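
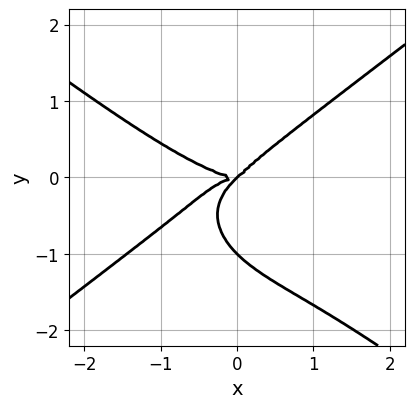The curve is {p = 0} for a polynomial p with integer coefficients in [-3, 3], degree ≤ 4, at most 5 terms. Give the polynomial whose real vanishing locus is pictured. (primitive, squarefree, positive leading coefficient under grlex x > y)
First, deg p = 4.
Next, reading off the gridlines: it meets the x-axis at x = 0 (among the integer gridlines); among the integer gridlines, it crosses the y-axis at y ∈ {-1, 0}.
Finally, putting this together gives p.

x^4 - 3*y^4 + 3*x*y^2 - 3*y^3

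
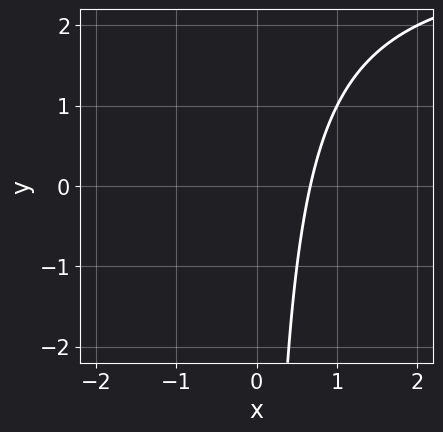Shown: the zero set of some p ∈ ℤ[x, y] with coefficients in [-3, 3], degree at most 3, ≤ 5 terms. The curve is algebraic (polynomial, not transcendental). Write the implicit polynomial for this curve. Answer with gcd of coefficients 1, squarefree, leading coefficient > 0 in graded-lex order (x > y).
x*y - 3*x + 2

1. The degree is 2 — no degree-1 curve has this shape.
2. Against the integer gridlines: no y-intercept at any integer in the box.
3. Solving for integer coefficients yields p as stated.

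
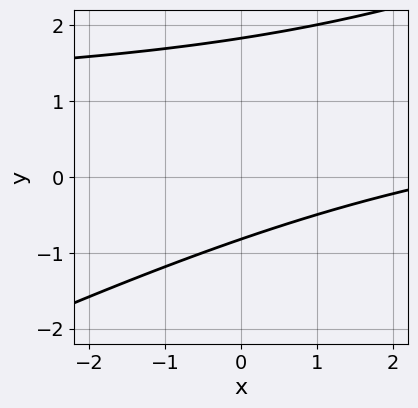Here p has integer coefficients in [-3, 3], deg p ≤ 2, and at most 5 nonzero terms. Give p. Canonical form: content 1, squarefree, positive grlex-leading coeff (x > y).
x*y - 2*y^2 - x + 2*y + 3

The degree is 2 — the shape is more complex than any degree-1 curve.
Observable constraints: no x-intercept at any integer in the box.
Solving for integer coefficients yields p as stated.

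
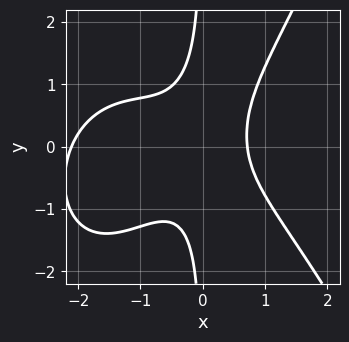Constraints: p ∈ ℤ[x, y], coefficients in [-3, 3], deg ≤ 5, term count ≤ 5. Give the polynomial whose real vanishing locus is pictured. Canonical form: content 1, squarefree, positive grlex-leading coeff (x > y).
x^4 + 2*x^3 + x^2*y - 2*x*y^2 - 1

1. deg p = 4. A generic line meets the curve in up to 4 points.
2. Against the integer gridlines: it misses every integer gridline on the y-axis.
3. The integer polynomial consistent with all of this is the stated p.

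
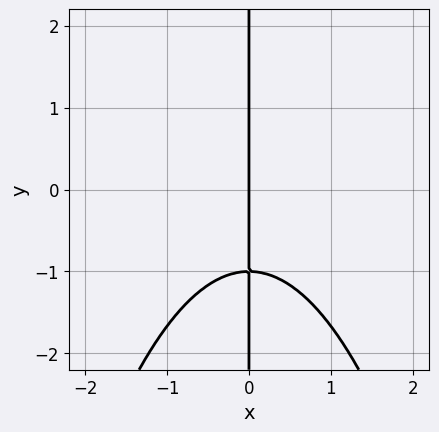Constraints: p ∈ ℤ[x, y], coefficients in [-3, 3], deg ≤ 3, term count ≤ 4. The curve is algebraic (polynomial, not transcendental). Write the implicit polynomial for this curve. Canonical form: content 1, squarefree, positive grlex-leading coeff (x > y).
(a) Degree: no degree-2 curve has this shape, so deg p = 3.
(b) Observable constraints: every point of the y-axis in the box is on the curve; one x-axis crossing is at x = 0.
(c) The integer polynomial consistent with all of this is the stated p.

2*x^3 + 3*x*y + 3*x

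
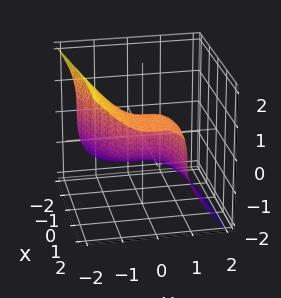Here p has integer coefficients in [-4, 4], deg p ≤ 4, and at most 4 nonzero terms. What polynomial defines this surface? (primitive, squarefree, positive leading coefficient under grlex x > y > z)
First, the degree is 3 — the shape is more complex than any degree-2 surface.
Next, from the axis intercepts and sections: one x-axis crossing is at x = 0; it crosses the z-axis at the gridline z = 0.
Finally, putting this together gives p.

3*y^3 + 2*z^3 + x^2 - 3*x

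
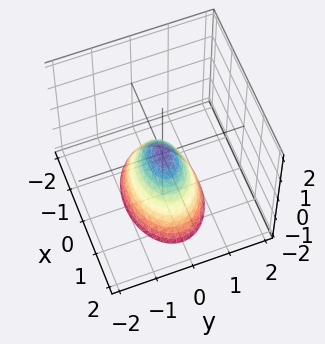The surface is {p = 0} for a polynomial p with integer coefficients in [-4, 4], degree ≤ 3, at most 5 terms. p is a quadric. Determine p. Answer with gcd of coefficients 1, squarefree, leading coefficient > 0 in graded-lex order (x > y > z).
deg p = 2. A single bowl opening along one axis; a quadric.
Symmetries: the x ↦ −x reflection is a symmetry, so x appears only in even powers; mirror symmetry y ↦ −y ⇒ only even powers of y.
Reading off the gridlines: it meets the x-axis at x = 0 (among the integer gridlines); it crosses the y-axis at the gridline y = 0; one z-axis crossing is at z = 0.
Fitting integer coefficients to these (and the overall shape) gives p.

x^2 + 2*y^2 + z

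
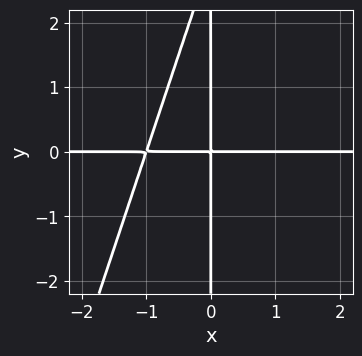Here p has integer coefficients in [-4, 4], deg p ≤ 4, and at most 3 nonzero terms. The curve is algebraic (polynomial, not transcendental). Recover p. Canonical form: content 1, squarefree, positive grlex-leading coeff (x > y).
3*x^2*y - x*y^2 + 3*x*y

1. Degree: no degree-2 curve has this shape, so deg p = 3.
2. From the axis intercepts and sections: the visible y-axis segment lies entirely on the curve; the visible x-axis segment lies entirely on the curve.
3. Together with the visible shape, these determine p as stated.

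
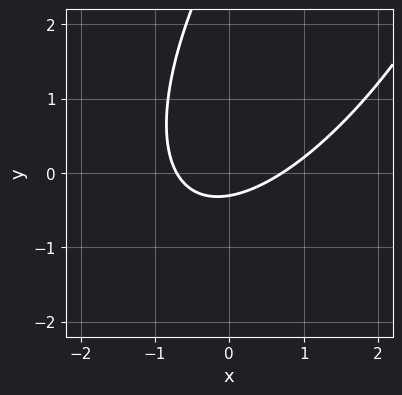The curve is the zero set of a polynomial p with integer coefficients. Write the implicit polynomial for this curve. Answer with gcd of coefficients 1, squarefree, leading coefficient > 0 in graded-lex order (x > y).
First, deg p = 2.
Finally, solving for integer coefficients yields p as stated.

2*x^2 - 2*x*y + y^2 - 3*y - 1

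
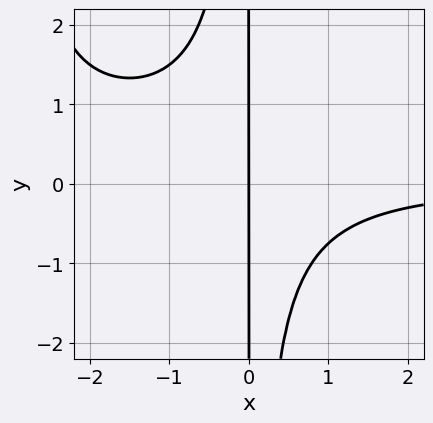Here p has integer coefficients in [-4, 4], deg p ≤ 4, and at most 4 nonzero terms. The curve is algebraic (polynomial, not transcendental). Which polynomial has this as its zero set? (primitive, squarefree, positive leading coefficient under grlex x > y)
x^3*y + 3*x^2*y + 3*x

1. The degree is 4 — a generic line meets the curve in up to 4 points.
2. From the axis intercepts and sections: the visible y-axis segment lies entirely on the curve; one x-axis crossing is at x = 0.
3. The integer polynomial consistent with all of this is the stated p.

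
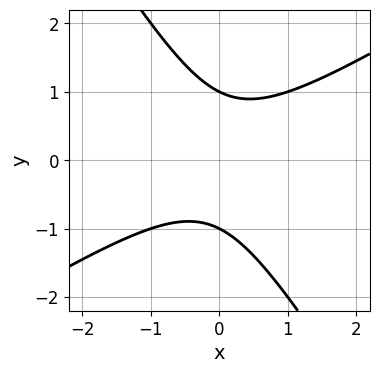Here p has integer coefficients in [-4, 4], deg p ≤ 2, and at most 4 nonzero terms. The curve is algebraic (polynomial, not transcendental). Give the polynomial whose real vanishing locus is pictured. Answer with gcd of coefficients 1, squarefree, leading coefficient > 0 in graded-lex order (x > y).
x^2 - x*y - y^2 + 1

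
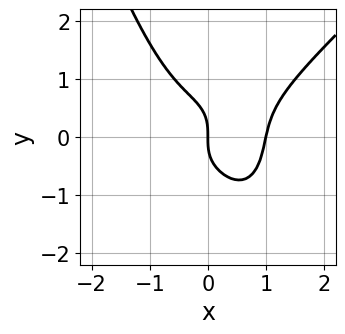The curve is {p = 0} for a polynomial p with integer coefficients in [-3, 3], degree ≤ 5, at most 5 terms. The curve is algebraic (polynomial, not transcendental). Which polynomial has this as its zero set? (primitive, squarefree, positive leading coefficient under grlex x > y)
3*x^4 - 3*x^3*y + x^2*y - 3*y^3 - 3*x

(a) Degree: a generic line meets the curve in up to 4 points, so deg p = 4.
(b) From the axis intercepts and sections: one y-axis crossing is at y = 0; among the integer gridlines, it crosses the x-axis at x ∈ {0, 1}.
(c) Putting this together gives p.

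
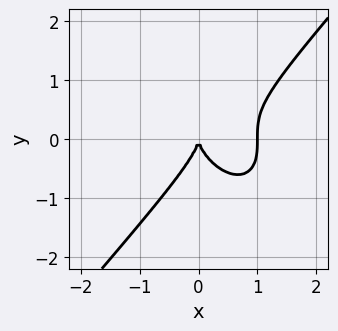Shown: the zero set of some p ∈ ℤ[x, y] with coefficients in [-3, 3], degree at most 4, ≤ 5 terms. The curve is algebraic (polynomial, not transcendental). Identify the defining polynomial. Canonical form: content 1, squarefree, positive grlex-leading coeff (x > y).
3*x^3 - 2*y^3 - 3*x^2

deg p = 3. A generic line meets the curve in up to 3 points.
Observable constraints: the x-axis gridline crossings are at x ∈ {0, 1}; it crosses the y-axis at the gridline y = 0.
Assembling these constraints gives the stated polynomial.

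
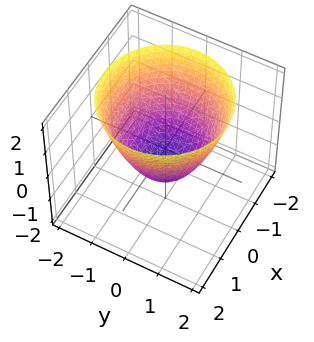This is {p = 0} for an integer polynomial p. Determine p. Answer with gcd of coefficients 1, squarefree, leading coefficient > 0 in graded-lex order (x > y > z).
deg p = 2. The shape is more complex than any degree-1 surface.
Symmetries: rotational symmetry about the z-axis ⇒ p depends on x, y only through x² + y².
Against the integer gridlines: one z-axis crossing is at z = -1; the x-axis gridline crossings are at x ∈ {-1, 1}; the y-axis gridline crossings are at y ∈ {-1, 1}; a circular section at z = 1 has radius between 1 and 2.
Putting this together gives p.

x^2 + y^2 - z - 1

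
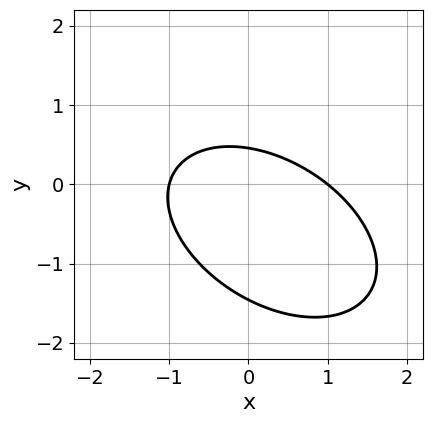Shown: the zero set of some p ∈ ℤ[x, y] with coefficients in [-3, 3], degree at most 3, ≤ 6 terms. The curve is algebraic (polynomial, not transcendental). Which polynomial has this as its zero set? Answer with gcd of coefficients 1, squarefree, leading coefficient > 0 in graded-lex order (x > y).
2*x^2 + 2*x*y + 3*y^2 + 3*y - 2

(a) The degree is 2 — a generic line meets the curve in up to 2 points.
(b) From the visible intercepts: the x-axis gridline crossings are at x ∈ {-1, 1}.
(c) The integer polynomial consistent with all of this is the stated p.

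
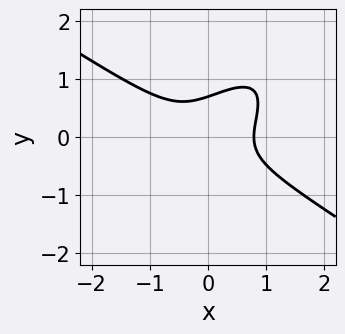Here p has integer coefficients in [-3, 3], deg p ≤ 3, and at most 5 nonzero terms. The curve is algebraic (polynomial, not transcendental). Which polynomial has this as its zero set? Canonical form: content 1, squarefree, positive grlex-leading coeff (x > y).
2*x^3 - 3*x*y^2 + 3*y^3 - 1

(a) The degree is 3 — no degree-2 curve has this shape.
(b) Solving for integer coefficients yields p as stated.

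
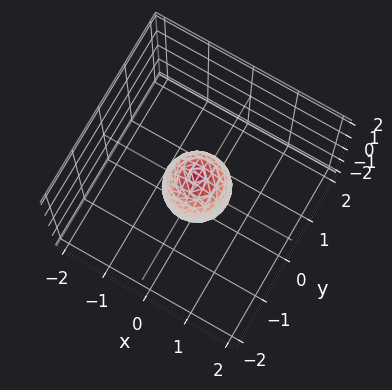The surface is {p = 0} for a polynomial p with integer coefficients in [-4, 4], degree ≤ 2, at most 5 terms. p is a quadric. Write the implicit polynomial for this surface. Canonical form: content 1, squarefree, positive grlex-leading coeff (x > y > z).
Degree: bounded and convex; a quadric, so deg p = 2.
By symmetry, the surface is invariant under rotation about z: p = q(x² + y², z); the z ↦ −z reflection is a symmetry, so z appears only in even powers.
Reading off the gridlines: among the integer gridlines, it crosses the z-axis at z ∈ {-1, 1}; a circular section at z = 0 has radius between 0 and 1.
Assembling these constraints gives the stated polynomial.

2*x^2 + 2*y^2 + z^2 - 1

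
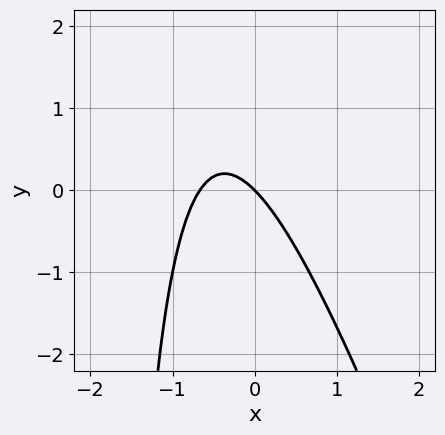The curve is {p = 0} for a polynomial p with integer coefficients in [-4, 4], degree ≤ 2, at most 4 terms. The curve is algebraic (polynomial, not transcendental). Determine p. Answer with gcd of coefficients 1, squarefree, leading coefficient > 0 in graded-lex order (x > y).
3*x^2 + x*y + 2*x + 2*y

First, degree: no degree-1 curve has this shape, so deg p = 2.
Next, from the axis intercepts and sections: it meets the y-axis at y = 0 (among the integer gridlines); one x-axis crossing is at x = 0.
Finally, assembling these constraints gives the stated polynomial.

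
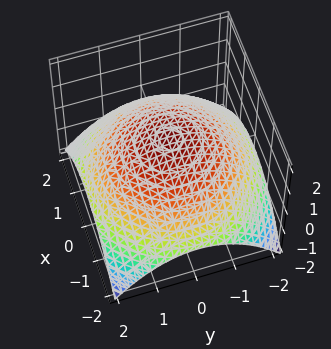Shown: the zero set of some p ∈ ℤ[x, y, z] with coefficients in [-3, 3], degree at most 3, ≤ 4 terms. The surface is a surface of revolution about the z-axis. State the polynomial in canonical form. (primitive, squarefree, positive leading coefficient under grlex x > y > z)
x^2 + y^2 + 3*z - 3

First, degree: a generic line meets the surface in up to 2 points, so deg p = 2.
Next, by symmetry, the surface is invariant under rotation about z: p = q(x² + y², z).
Next, observable constraints: it crosses the z-axis at the gridline z = 1; a circular section at z = 0 has radius between 1 and 2.
Finally, these observations pin down the coefficients.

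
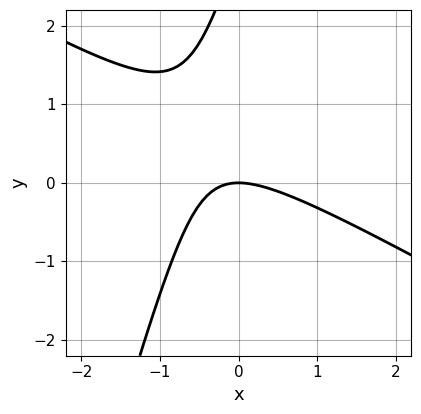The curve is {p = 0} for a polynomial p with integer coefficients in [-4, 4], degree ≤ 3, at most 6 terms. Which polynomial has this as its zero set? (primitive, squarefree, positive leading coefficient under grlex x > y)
2*x^2 + 3*x*y - y^2 + 3*y

(a) deg p = 2. No degree-1 curve has this shape.
(b) From the visible intercepts: it meets the y-axis at y = 0 (among the integer gridlines); one x-axis crossing is at x = 0.
(c) These observations pin down the coefficients.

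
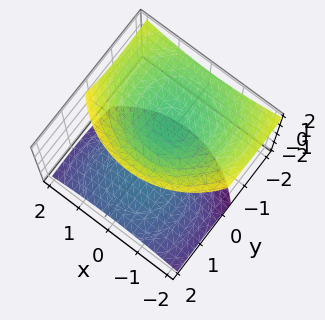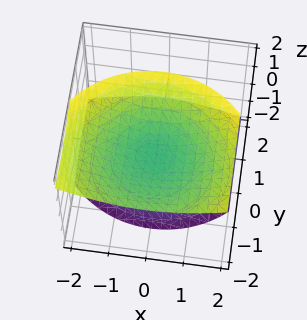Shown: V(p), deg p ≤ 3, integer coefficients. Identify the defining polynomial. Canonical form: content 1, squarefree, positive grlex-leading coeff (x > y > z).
2*x^2 + 2*y^2 + 3*y*z - 3*z^2 + 2

1. I count 2 distinct pieces. Treating them together as one polynomial.
2. deg p = 2. No degree-1 surface has this shape.
3. Observable constraints: the surface avoids every integer y-axis point in the box; it misses every integer gridline on the x-axis.
4. Assembling these constraints gives the stated polynomial.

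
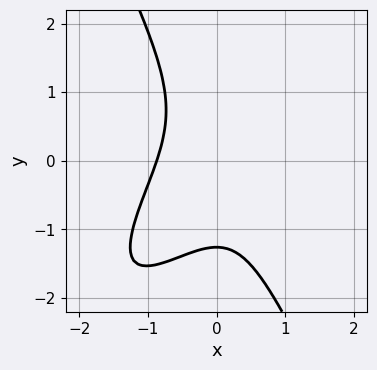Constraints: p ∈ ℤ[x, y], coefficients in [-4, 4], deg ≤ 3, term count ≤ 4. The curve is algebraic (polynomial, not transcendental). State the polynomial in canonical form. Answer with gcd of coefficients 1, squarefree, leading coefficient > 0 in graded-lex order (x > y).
3*x^3 - 3*x^2*y + y^3 + 2

First, the degree is 3 — no degree-2 curve has this shape.
Finally, matching integer coefficients to the picture gives p.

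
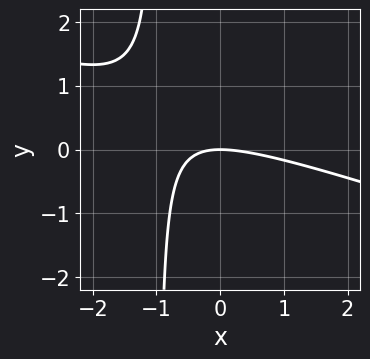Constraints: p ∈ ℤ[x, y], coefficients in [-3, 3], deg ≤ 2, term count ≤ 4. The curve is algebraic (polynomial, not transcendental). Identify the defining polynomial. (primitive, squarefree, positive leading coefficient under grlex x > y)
(a) Degree: a generic line meets the curve in up to 2 points, so deg p = 2.
(b) Observable constraints: one y-axis crossing is at y = 0; it meets the x-axis at x = 0 (among the integer gridlines).
(c) Solving for integer coefficients yields p as stated.

x^2 + 3*x*y + 3*y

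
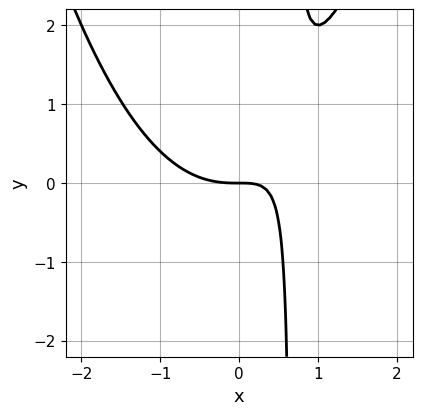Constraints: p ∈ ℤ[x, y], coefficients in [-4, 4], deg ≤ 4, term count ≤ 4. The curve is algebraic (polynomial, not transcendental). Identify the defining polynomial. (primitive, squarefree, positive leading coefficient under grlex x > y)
(a) Degree: the shape is more complex than any degree-2 curve, so deg p = 3.
(b) From the visible intercepts: one x-axis crossing is at x = 0; one y-axis crossing is at y = 0.
(c) Putting this together gives p.

2*x^3 - 3*x*y + 2*y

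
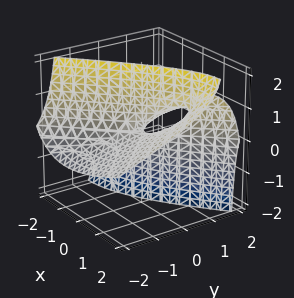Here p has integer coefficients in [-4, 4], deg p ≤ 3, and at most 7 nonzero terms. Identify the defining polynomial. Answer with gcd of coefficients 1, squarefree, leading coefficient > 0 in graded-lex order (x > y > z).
1. deg p = 2.
2. From the axis intercepts and sections: it crosses the x-axis at the gridline x = 0; it crosses the z-axis at the gridline z = 0; one y-axis crossing is at y = 0.
3. Together with the visible shape, these determine p as stated.

x^2 - 2*x*z - y^2 + 3*y*z - z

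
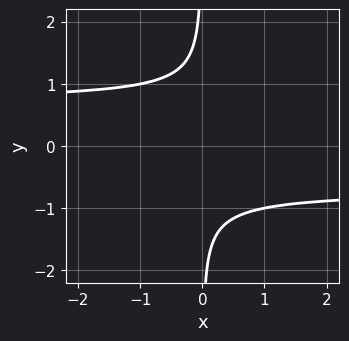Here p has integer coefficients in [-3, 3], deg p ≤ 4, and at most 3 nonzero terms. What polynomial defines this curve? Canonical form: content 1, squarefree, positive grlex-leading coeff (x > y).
2*x*y^3 - x*y + 1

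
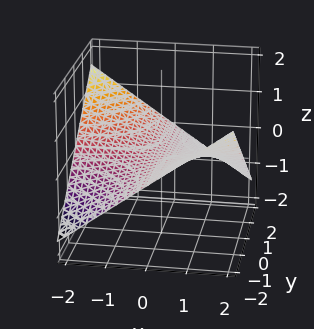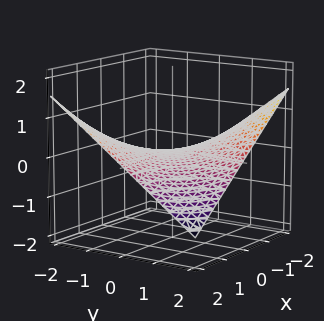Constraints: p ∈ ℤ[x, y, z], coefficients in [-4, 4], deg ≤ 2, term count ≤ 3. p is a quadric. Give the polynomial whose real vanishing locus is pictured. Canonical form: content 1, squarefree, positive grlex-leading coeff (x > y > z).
x*y + 3*z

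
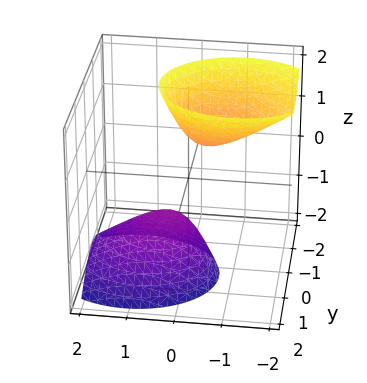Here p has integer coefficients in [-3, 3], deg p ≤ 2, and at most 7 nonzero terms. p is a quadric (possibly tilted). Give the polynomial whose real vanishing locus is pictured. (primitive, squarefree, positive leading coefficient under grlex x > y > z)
First, there are 2 components. They look like related sheets of one shape, so recover p as a whole.
Next, deg p = 2. A generic line meets the surface in up to 2 points.
Then, reading off the gridlines: no x-intercept at any integer in the box; no y-intercept at any integer in the box; the z-axis gridline crossings are at z ∈ {-1, 1}.
Finally, putting this together gives p.

2*x^2 + 2*x*z + 3*y^2 + y*z - z^2 + 1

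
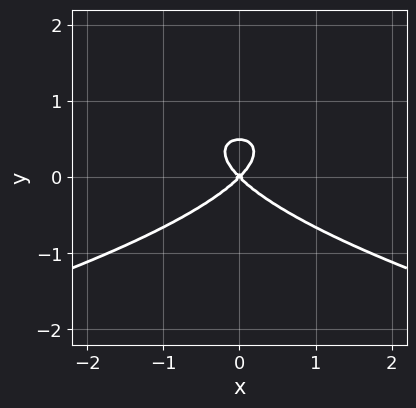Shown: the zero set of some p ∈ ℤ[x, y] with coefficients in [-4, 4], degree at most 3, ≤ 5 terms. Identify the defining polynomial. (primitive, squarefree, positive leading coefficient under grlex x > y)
First, the degree is 3 — the shape is more complex than any degree-2 curve.
Next, symmetries: mirror symmetry x ↦ −x ⇒ only even powers of x.
Then, from the visible intercepts: it crosses the y-axis at the gridline y = 0; it crosses the x-axis at the gridline x = 0.
Finally, together with the visible shape, these determine p as stated.

2*y^3 + x^2 - y^2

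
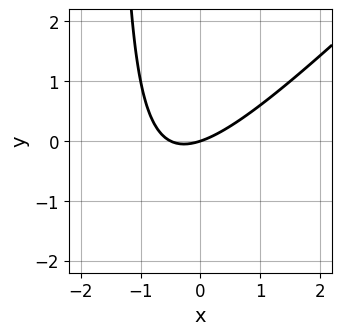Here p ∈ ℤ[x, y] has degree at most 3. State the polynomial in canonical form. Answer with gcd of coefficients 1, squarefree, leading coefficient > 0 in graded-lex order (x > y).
The degree is 2 — no degree-1 curve has this shape.
Checking where it meets the axes: one x-axis crossing is at x = 0; it meets the y-axis at y = 0 (among the integer gridlines).
Assembling these constraints gives the stated polynomial.

2*x^2 - 2*x*y + x - 3*y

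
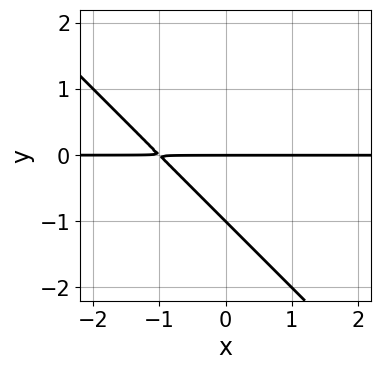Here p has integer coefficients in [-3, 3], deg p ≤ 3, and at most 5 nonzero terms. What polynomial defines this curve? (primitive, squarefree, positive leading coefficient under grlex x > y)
1. deg p = 2. A generic line meets the curve in up to 2 points.
2. Against the integer gridlines: the visible x-axis segment lies entirely on the curve; among the integer gridlines, it crosses the y-axis at y ∈ {-1, 0}.
3. Matching integer coefficients to the picture gives p.

x*y + y^2 + y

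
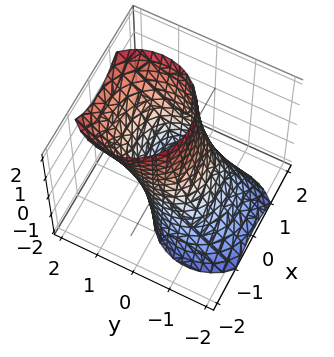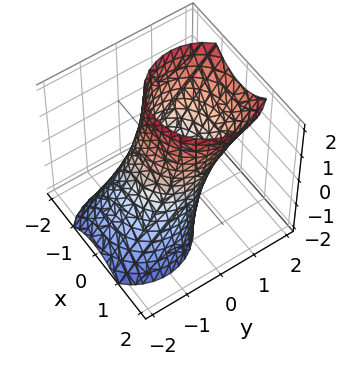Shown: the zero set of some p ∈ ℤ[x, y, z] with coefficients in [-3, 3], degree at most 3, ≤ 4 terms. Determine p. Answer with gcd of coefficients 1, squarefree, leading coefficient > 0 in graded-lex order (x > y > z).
1. The degree is 2 — a generic line meets the surface in up to 2 points.
2. From the axis intercepts and sections: no z-intercept at any integer in the box; the y-axis gridline crossings are at y ∈ {-1, 1}.
3. These observations pin down the coefficients.

x^2 + y^2 - y*z - 1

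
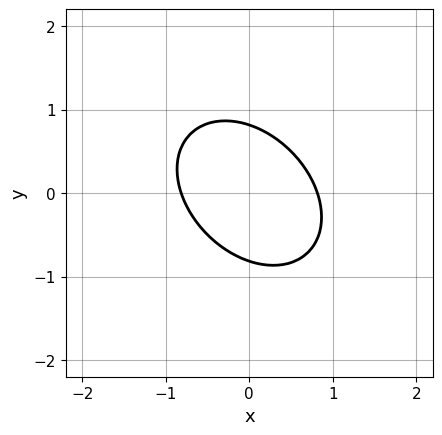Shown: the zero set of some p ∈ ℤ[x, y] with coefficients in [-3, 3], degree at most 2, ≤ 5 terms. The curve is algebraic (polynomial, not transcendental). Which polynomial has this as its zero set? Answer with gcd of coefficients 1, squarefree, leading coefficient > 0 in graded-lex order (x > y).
(a) deg p = 2. No degree-1 curve has this shape.
(b) The integer polynomial consistent with all of this is the stated p.

3*x^2 + 2*x*y + 3*y^2 - 2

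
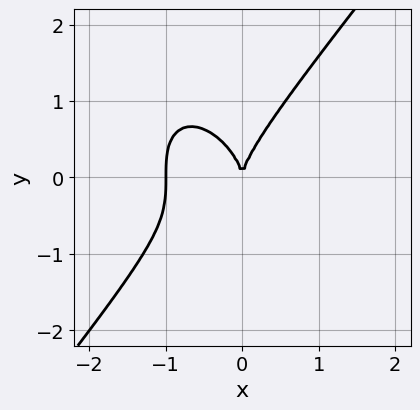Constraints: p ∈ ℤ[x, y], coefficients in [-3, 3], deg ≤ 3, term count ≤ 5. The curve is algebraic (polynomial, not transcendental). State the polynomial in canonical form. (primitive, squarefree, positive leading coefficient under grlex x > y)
2*x^3 - y^3 + 2*x^2

1. deg p = 3. The shape is more complex than any degree-2 curve.
2. Against the integer gridlines: the x-axis gridline crossings are at x ∈ {-1, 0}; it meets the y-axis at y = 0 (among the integer gridlines).
3. Assembling these constraints gives the stated polynomial.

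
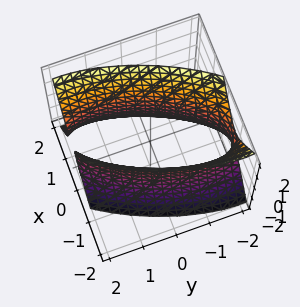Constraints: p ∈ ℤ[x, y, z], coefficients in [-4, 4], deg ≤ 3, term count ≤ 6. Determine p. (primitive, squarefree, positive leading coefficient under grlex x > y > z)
3*x^2 - 2*x*y + y^2 - z^2 - 3

(a) deg p = 2.
(b) Checking where it meets the axes: no z-intercept at any integer in the box; among the integer gridlines, it crosses the x-axis at x ∈ {-1, 1}.
(c) Solving for integer coefficients yields p as stated.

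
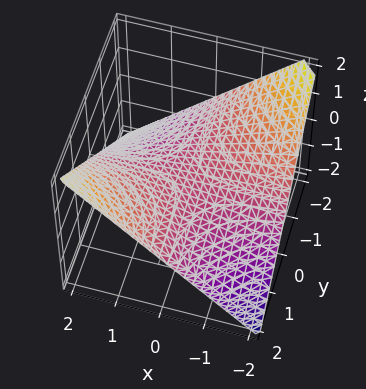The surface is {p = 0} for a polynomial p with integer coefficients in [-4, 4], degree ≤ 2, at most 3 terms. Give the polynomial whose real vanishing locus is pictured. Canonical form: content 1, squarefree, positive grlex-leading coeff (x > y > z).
Degree: a hyperbolic paraboloid; a quadric, so deg p = 2.
From the axis intercepts and sections: one z-axis crossing is at z = 0; every point of the x-axis in the box is on the surface; the visible y-axis segment lies entirely on the surface.
Assembling these constraints gives the stated polynomial.

x*y - 2*z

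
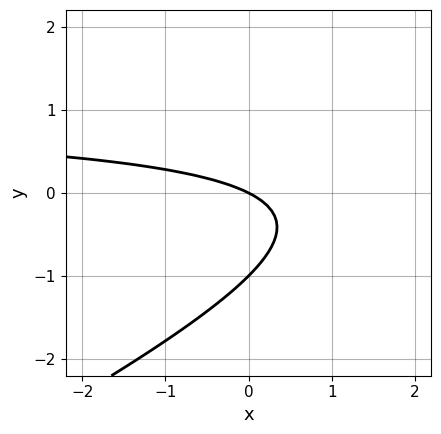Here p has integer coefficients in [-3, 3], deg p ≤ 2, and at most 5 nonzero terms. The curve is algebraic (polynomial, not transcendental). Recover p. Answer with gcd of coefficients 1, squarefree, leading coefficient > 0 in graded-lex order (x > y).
x*y - 2*y^2 - x - 2*y

deg p = 2. No degree-1 curve has this shape.
From the axis intercepts and sections: among the integer gridlines, it crosses the y-axis at y ∈ {-1, 0}; it meets the x-axis at x = 0 (among the integer gridlines).
Matching integer coefficients to the picture gives p.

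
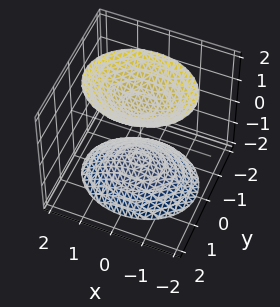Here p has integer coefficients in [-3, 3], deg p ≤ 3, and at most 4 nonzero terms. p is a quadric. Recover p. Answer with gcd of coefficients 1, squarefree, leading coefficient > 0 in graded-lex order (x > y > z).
First, the picture has 2 separate pieces. Treating them together as one polynomial.
Then, degree: two sheets facing apart; a quadric, so deg p = 2.
Then, symmetries: the x ↦ −x reflection is a symmetry, so x appears only in even powers; mirror symmetry z ↦ −z ⇒ only even powers of z; the y ↦ −y reflection is a symmetry, so y appears only in even powers.
Then, against the integer gridlines: it misses every integer gridline on the y-axis; no x-intercept at any integer in the box.
Finally, matching integer coefficients to the picture gives p.

2*x^2 + 3*y^2 - 2*z^2 + 3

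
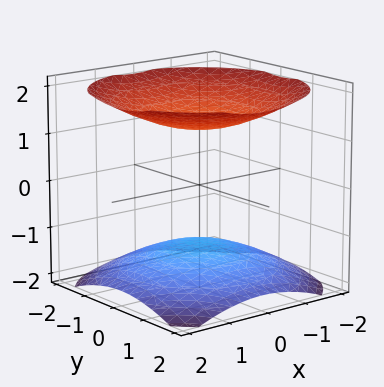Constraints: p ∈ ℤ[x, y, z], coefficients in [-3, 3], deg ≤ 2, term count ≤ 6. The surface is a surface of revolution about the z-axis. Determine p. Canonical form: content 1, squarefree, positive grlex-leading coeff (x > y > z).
There are 2 components.
Degree: a generic line meets the surface in up to 2 points, so deg p = 2.
Symmetries: the surface is invariant under rotation about z: p = q(x² + y², z).
From the visible intercepts: the surface avoids every integer x-axis point in the box; it misses every integer gridline on the y-axis.
Matching integer coefficients to the picture gives p.

x^2 + y^2 - 2*z^2 + 3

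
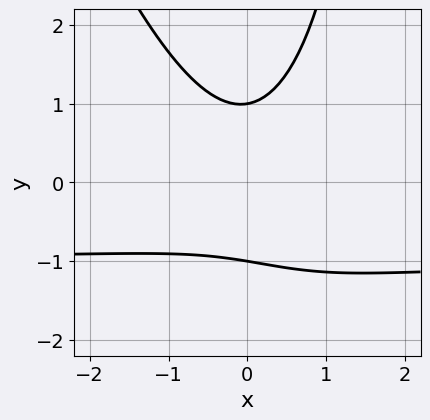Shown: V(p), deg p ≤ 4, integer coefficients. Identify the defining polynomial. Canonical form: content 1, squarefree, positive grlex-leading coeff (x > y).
3*x^2*y + x*y^2 + 3*x^2 - 3*y^2 + 3

(a) The degree is 3 — the shape is more complex than any degree-2 curve.
(b) Reading off the gridlines: the y-axis gridline crossings are at y ∈ {-1, 1}; no x-intercept at any integer in the box.
(c) Assembling these constraints gives the stated polynomial.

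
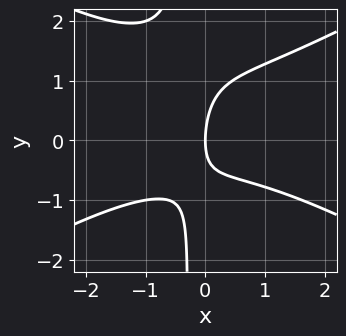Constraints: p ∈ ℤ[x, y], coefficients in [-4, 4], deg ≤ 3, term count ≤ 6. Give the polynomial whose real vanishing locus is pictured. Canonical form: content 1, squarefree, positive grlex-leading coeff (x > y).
x^3 - 3*x*y^2 + 2*x*y - y^2 + 3*x

Degree: the shape is more complex than any degree-2 curve, so deg p = 3.
Checking where it meets the axes: it meets the y-axis at y = 0 (among the integer gridlines); it crosses the x-axis at the gridline x = 0.
Solving for integer coefficients yields p as stated.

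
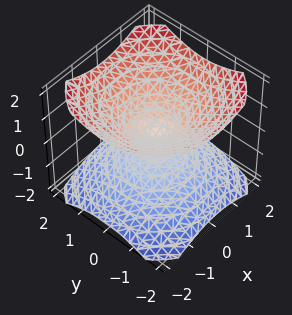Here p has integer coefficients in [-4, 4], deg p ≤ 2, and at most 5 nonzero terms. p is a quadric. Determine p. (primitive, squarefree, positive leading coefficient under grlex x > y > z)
1. There are 2 components. They look like related sheets of one shape, so recover p as a whole.
2. deg p = 2. A double cone through the origin; a quadric.
3. By symmetry, the surface is invariant under rotation about z: p = q(x² + y², z); mirror symmetry z ↦ −z ⇒ only even powers of z.
4. Checking where it meets the axes: it meets the y-axis at y = 0 (among the integer gridlines); it meets the z-axis at z = 0 (among the integer gridlines).
5. These observations pin down the coefficients.

2*x^2 + 2*y^2 - 3*z^2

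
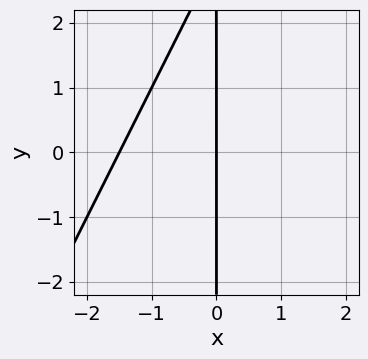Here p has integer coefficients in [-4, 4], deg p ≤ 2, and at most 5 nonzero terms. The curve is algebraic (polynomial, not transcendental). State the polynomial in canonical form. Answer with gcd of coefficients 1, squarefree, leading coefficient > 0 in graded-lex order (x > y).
2*x^2 - x*y + 3*x

1. deg p = 2. The shape is more complex than any degree-1 curve.
2. From the axis intercepts and sections: it meets the x-axis at x = 0 (among the integer gridlines); every point of the y-axis in the box is on the curve.
3. Together with the visible shape, these determine p as stated.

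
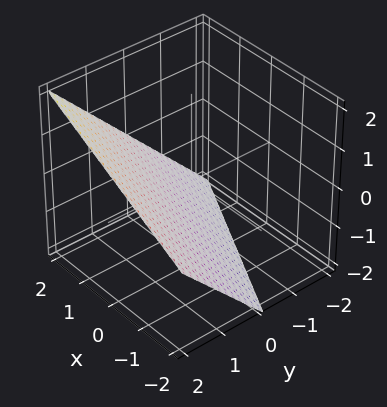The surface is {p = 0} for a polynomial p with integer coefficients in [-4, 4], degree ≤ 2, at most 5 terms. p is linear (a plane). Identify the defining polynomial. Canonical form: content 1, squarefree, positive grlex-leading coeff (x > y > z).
(a) The degree is 1 — every cross-section is a straight line — this is a plane.
(b) Against the integer gridlines: it crosses the y-axis at the gridline y = 1; one x-axis crossing is at x = 2; it meets the z-axis at z = -1 (among the integer gridlines).
(c) Fitting integer coefficients to these (and the overall shape) gives p.

x + 2*y - 2*z - 2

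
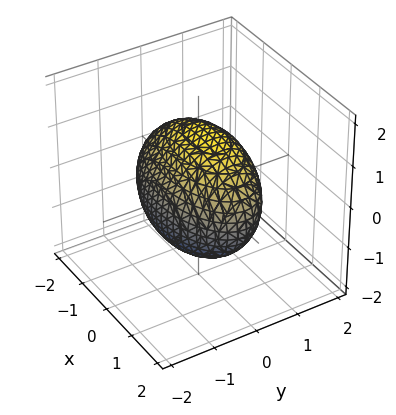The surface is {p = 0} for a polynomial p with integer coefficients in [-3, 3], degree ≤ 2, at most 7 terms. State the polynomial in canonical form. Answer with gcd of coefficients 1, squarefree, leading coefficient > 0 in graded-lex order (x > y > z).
(a) Degree: the shape is more complex than any degree-1 surface, so deg p = 2.
(b) Reading off the gridlines: the y-axis gridline crossings are at y ∈ {-1, 1}.
(c) The integer polynomial consistent with all of this is the stated p.

x^2 + 3*y^2 - y*z + 2*z^2 - 3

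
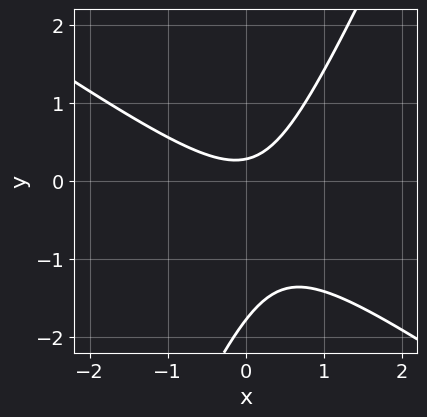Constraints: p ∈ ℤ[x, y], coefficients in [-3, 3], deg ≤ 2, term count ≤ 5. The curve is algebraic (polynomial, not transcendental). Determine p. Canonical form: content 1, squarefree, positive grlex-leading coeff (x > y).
(a) The degree is 2 — the shape is more complex than any degree-1 curve.
(b) From the visible intercepts: the curve avoids every integer x-axis point in the box.
(c) The integer polynomial consistent with all of this is the stated p.

3*x^2 + 3*x*y - 2*y^2 - 3*y + 1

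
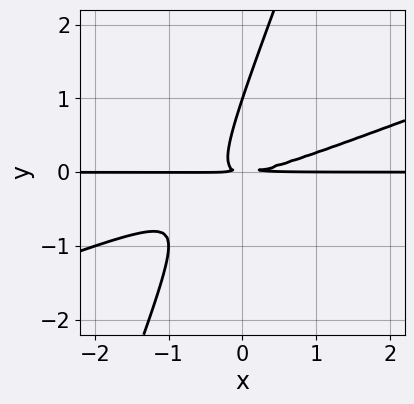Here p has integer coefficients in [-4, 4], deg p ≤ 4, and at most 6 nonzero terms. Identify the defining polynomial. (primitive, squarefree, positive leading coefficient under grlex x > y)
x^2*y - 3*x*y^2 + y^3 - y^2

1. Degree: a generic line meets the curve in up to 3 points, so deg p = 3.
2. Reading off the gridlines: the visible x-axis segment lies entirely on the curve; it meets the y-axis at y = 1 (among the integer gridlines).
3. Assembling these constraints gives the stated polynomial.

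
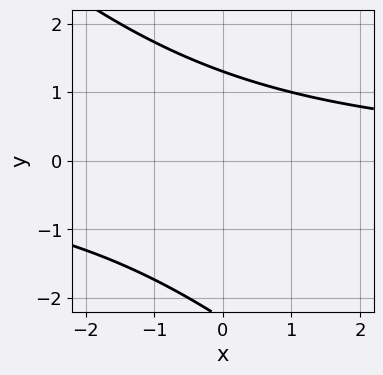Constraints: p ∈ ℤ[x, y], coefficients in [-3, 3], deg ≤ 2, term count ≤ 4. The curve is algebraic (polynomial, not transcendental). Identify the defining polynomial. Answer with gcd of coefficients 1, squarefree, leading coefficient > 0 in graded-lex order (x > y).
The degree is 2 — a generic line meets the curve in up to 2 points.
From the visible intercepts: no x-intercept at any integer in the box.
Assembling these constraints gives the stated polynomial.

x*y + y^2 + y - 3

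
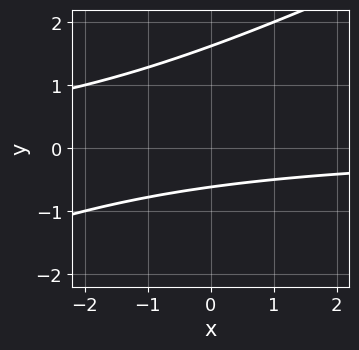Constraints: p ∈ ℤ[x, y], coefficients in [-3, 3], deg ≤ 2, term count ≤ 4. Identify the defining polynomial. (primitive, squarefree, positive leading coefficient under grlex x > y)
x*y - 2*y^2 + 2*y + 2

The degree is 2 — a generic line meets the curve in up to 2 points.
Against the integer gridlines: no x-intercept at any integer in the box.
The integer polynomial consistent with all of this is the stated p.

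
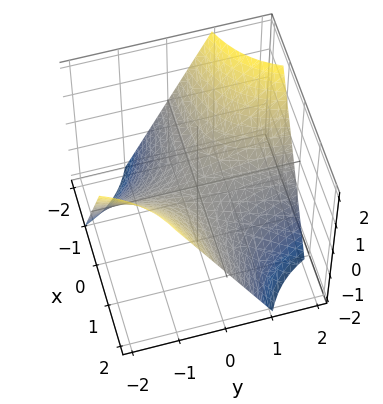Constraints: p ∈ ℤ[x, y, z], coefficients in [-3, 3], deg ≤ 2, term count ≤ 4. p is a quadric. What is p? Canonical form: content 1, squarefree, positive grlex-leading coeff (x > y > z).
x*y + z

deg p = 2. A saddle surface; a quadric.
From the axis intercepts and sections: the visible y-axis segment lies entirely on the surface; every point of the x-axis in the box is on the surface; one z-axis crossing is at z = 0.
Solving for integer coefficients yields p as stated.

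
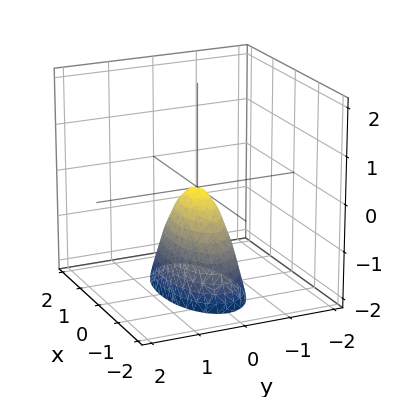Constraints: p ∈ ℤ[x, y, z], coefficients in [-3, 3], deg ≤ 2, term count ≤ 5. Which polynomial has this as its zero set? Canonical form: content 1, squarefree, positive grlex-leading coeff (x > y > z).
x^2 + 3*y^2 + z

(a) The degree is 2 — a paraboloid; a quadric.
(b) Symmetries: the y ↦ −y reflection is a symmetry, so y appears only in even powers; it's symmetric under x → −x, forcing even powers of x.
(c) From the axis intercepts and sections: it meets the x-axis at x = 0 (among the integer gridlines); it meets the z-axis at z = 0 (among the integer gridlines); one y-axis crossing is at y = 0.
(d) Fitting integer coefficients to these (and the overall shape) gives p.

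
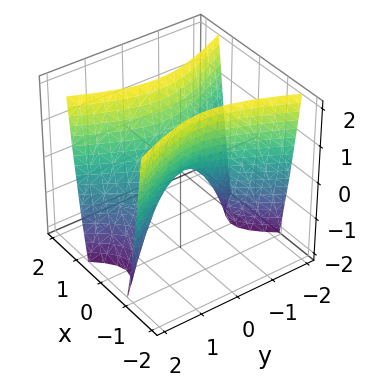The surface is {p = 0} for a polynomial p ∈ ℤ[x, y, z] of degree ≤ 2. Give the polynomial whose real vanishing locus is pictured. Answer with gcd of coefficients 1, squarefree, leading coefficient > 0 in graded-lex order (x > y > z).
1. deg p = 2. A saddle surface; a quadric.
2. Symmetries: it's symmetric under y → −y, forcing even powers of y; mirror symmetry x ↦ −x ⇒ only even powers of x.
3. Observable constraints: it crosses the z-axis at the gridline z = 0; it meets the y-axis at y = 0 (among the integer gridlines).
4. Together with the visible shape, these determine p as stated.

3*x^2 - y^2 - z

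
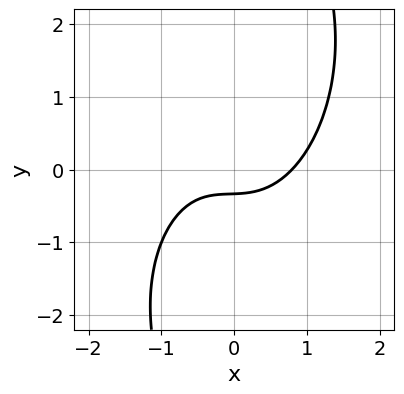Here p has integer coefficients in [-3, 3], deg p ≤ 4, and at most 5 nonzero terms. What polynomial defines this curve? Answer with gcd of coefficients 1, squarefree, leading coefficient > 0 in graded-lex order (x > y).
2*x^3 - x^2*y + x*y^2 - 3*y - 1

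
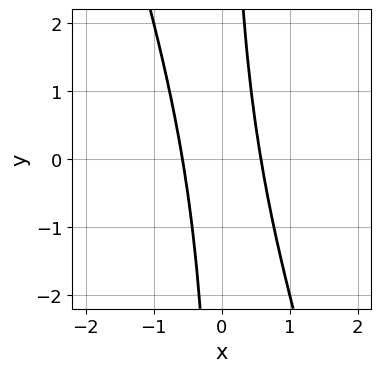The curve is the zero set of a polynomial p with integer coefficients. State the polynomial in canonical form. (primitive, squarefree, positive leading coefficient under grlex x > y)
3*x^2 + x*y - 1

Degree: the shape is more complex than any degree-1 curve, so deg p = 2.
Against the integer gridlines: the curve avoids every integer y-axis point in the box.
Fitting integer coefficients to these (and the overall shape) gives p.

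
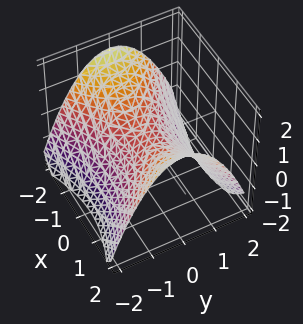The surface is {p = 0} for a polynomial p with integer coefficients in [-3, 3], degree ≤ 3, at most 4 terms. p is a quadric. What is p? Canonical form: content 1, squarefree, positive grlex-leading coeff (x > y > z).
First, deg p = 2.
Then, symmetries: mirror symmetry x ↦ −x ⇒ only even powers of x; the y ↦ −y reflection is a symmetry, so y appears only in even powers.
Then, checking where it meets the axes: one y-axis crossing is at y = 0; it meets the x-axis at x = 0 (among the integer gridlines); one z-axis crossing is at z = 0.
Finally, the integer polynomial consistent with all of this is the stated p.

x^2 - 2*y^2 - 3*z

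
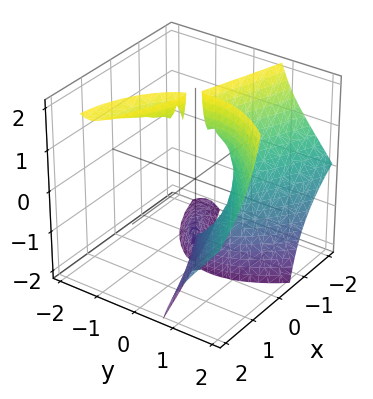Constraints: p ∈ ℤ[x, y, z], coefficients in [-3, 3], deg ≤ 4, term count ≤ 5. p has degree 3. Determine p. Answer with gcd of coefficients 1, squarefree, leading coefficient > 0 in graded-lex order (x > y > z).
First, I count 4 distinct pieces. They look like related sheets of one shape, so recover p as a whole.
Next, deg p = 3. The shape is more complex than any degree-2 surface.
Next, from the visible intercepts: every point of the z-axis in the box is on the surface; it meets the y-axis at y = 1 (among the integer gridlines).
Finally, matching integer coefficients to the picture gives p.

3*x*y*z - 2*y^3 + 2*x^2 + 2*y^2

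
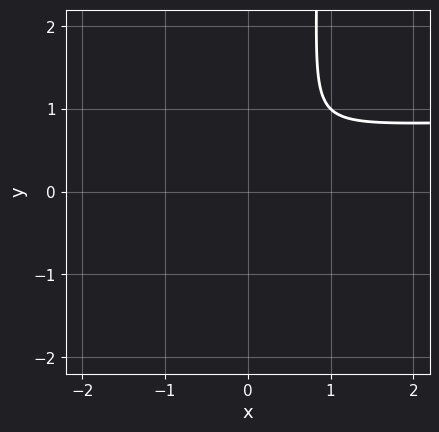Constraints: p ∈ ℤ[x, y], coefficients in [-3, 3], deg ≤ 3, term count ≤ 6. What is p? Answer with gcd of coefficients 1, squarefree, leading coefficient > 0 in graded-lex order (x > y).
x^2*y + x*y^2 - x^2 - y^2

(a) deg p = 3.
(b) Matching integer coefficients to the picture gives p.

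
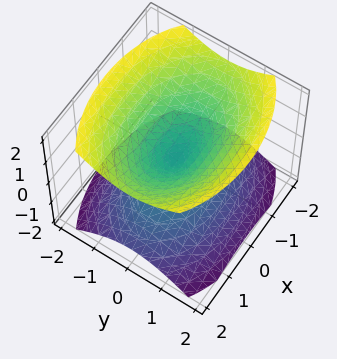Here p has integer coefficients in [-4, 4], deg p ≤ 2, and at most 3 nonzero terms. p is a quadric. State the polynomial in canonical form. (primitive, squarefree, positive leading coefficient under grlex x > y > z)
x^2 + 2*y^2 - 2*z^2

First, the picture has 2 separate pieces.
Next, the degree is 2 — a double cone through the origin; a quadric.
Then, symmetries: mirror symmetry y ↦ −y ⇒ only even powers of y; it's symmetric under z → −z, forcing even powers of z; it's symmetric under x → −x, forcing even powers of x.
Then, from the visible intercepts: one y-axis crossing is at y = 0; it meets the x-axis at x = 0 (among the integer gridlines); it meets the z-axis at z = 0 (among the integer gridlines).
Finally, putting this together gives p.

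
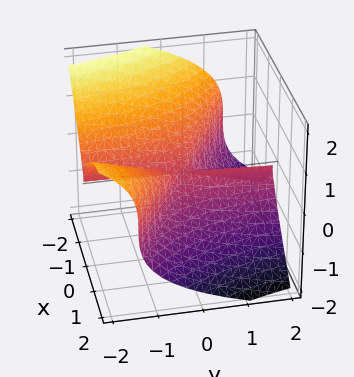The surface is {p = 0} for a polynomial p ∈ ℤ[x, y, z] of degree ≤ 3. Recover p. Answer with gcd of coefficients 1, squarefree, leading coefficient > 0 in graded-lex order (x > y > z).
2*x^3 + 3*x^2*y + 3*z^3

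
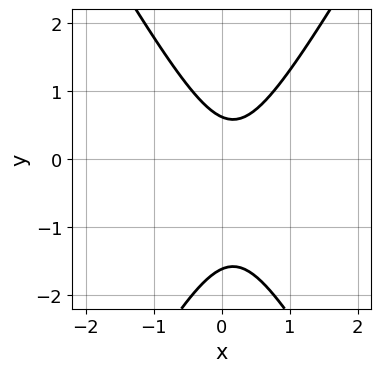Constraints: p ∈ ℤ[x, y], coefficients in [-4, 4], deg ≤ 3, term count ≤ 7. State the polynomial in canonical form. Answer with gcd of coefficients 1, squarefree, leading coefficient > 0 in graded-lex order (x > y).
Degree: the shape is more complex than any degree-1 curve, so deg p = 2.
Observable constraints: it misses every integer gridline on the x-axis.
The integer polynomial consistent with all of this is the stated p.

3*x^2 - y^2 - x - y + 1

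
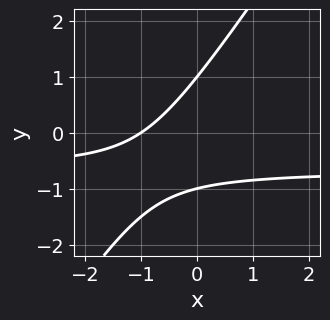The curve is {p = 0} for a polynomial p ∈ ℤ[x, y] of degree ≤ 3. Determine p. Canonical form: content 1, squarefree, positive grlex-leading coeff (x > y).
1. Degree: no degree-1 curve has this shape, so deg p = 2.
2. From the axis intercepts and sections: among the integer gridlines, it crosses the y-axis at y ∈ {-1, 1}; it meets the x-axis at x = -1 (among the integer gridlines).
3. Matching integer coefficients to the picture gives p.

3*x*y - 2*y^2 + 2*x + 2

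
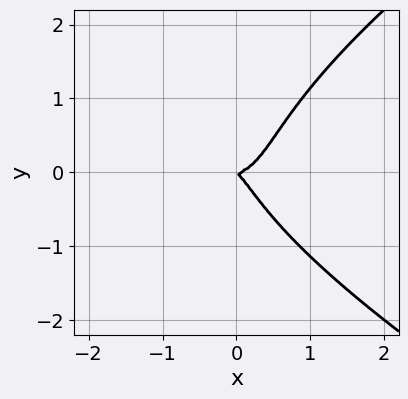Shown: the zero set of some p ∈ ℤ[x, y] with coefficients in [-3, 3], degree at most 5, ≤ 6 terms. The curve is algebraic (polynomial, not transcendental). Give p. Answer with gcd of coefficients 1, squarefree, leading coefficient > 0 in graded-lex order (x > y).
y^4 - 3*x^3 - x^2*y + x*y + y^2

1. deg p = 4.
2. Observable constraints: it meets the y-axis at y = 0 (among the integer gridlines); it crosses the x-axis at the gridline x = 0.
3. Matching integer coefficients to the picture gives p.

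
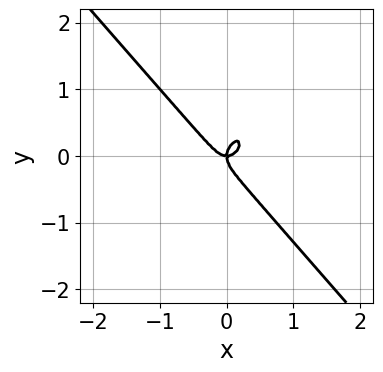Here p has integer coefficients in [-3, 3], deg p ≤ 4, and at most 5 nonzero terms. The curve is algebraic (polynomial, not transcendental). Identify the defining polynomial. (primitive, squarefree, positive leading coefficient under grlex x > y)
deg p = 3. A generic line meets the curve in up to 3 points.
Reading off the gridlines: it crosses the y-axis at the gridline y = 0; it meets the x-axis at x = 0 (among the integer gridlines).
Fitting integer coefficients to these (and the overall shape) gives p.

3*x^3 + 2*y^3 - x*y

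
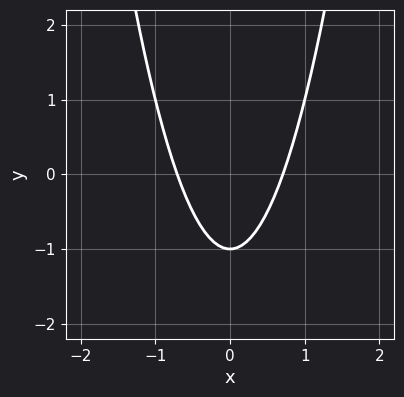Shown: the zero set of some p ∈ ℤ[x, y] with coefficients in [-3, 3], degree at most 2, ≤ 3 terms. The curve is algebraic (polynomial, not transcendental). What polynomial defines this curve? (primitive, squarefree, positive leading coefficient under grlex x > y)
(a) Degree: a generic line meets the curve in up to 2 points, so deg p = 2.
(b) Symmetries: the x ↦ −x reflection is a symmetry, so x appears only in even powers.
(c) Against the integer gridlines: it crosses the y-axis at the gridline y = -1.
(d) Putting this together gives p.

2*x^2 - y - 1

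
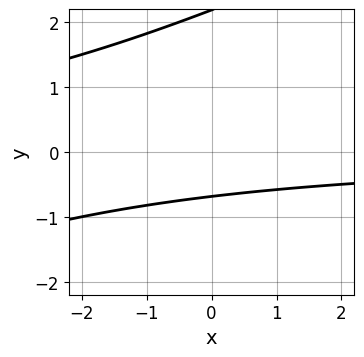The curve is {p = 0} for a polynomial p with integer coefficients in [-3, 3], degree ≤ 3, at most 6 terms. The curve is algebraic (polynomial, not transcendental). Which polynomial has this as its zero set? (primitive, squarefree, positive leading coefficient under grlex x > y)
(a) deg p = 2.
(b) Checking where it meets the axes: no x-intercept at any integer in the box.
(c) The integer polynomial consistent with all of this is the stated p.

x*y - 2*y^2 + 3*y + 3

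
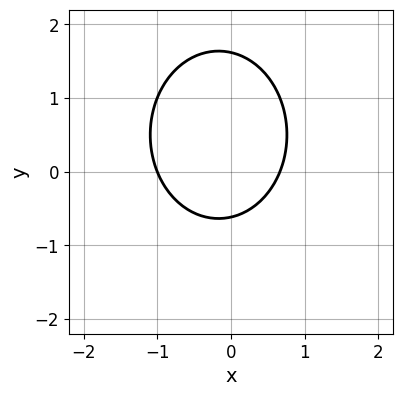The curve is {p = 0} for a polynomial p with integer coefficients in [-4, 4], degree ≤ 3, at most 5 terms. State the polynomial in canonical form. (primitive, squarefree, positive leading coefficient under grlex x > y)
First, deg p = 2. The shape is more complex than any degree-1 curve.
Next, reading off the gridlines: it crosses the x-axis at the gridline x = -1.
Finally, putting this together gives p.

3*x^2 + 2*y^2 + x - 2*y - 2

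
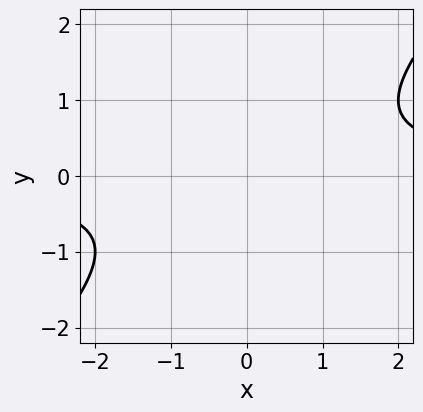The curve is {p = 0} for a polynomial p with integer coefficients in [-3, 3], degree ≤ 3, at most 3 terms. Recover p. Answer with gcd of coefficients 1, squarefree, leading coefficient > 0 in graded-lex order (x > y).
First, the degree is 2 — a generic line meets the curve in up to 2 points.
Then, from the visible intercepts: it misses every integer gridline on the x-axis; no y-intercept at any integer in the box.
Finally, solving for integer coefficients yields p as stated.

x*y - y^2 - 1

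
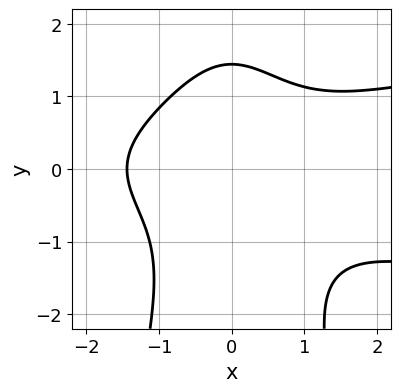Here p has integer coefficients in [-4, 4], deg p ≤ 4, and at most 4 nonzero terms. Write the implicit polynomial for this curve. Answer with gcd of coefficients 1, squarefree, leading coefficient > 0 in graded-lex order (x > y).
2*x^2*y^2 - x^3 + y^3 - 3

Degree: a generic line meets the curve in up to 4 points, so deg p = 4.
Putting this together gives p.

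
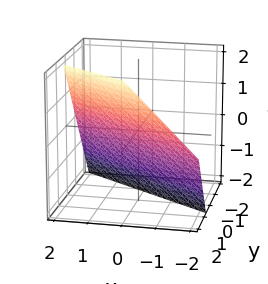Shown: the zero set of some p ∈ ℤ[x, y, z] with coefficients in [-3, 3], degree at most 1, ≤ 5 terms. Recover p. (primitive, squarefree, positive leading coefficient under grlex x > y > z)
2*x + 3*y - 2*z - 2

(a) Degree: every cross-section is a straight line — this is a plane, so deg p = 1.
(b) Against the integer gridlines: one z-axis crossing is at z = -1; one x-axis crossing is at x = 1.
(c) Assembling these constraints gives the stated polynomial.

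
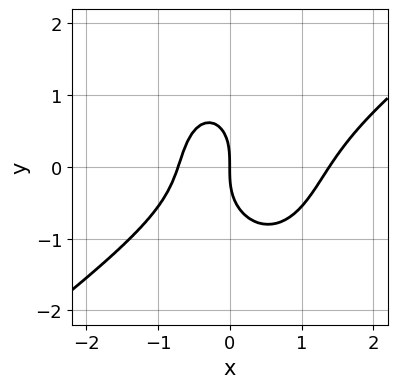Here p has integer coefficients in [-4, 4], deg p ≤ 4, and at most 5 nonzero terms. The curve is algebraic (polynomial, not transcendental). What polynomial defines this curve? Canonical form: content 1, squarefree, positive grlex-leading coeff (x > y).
3*x^3 - 3*x^2*y - 2*y^3 - 2*x^2 - 3*x

(a) Degree: no degree-2 curve has this shape, so deg p = 3.
(b) From the visible intercepts: it crosses the y-axis at the gridline y = 0; it meets the x-axis at x = 0 (among the integer gridlines).
(c) Solving for integer coefficients yields p as stated.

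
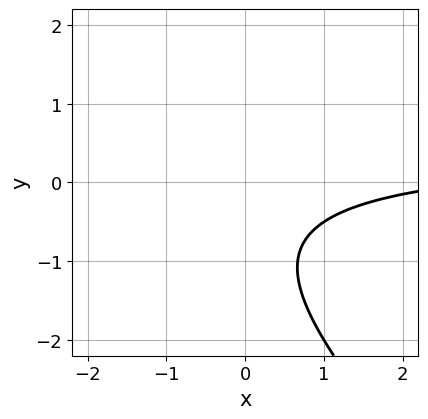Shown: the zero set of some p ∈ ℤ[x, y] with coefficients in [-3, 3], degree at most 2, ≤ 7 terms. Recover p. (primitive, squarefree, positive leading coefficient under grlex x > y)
Degree: a generic line meets the curve in up to 2 points, so deg p = 2.
Reading off the gridlines: no x-intercept at any integer in the box; it misses every integer gridline on the y-axis.
The integer polynomial consistent with all of this is the stated p.

2*x*y + 2*y^2 - x + 3*y + 3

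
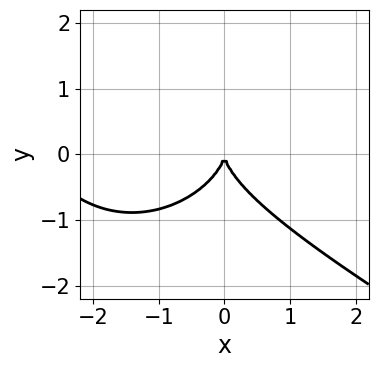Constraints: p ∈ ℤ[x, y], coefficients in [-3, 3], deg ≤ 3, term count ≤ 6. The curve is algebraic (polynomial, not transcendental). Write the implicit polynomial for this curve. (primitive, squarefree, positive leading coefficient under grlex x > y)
x^3 + x^2*y + 2*y^3 + 3*x^2

First, degree: a generic line meets the curve in up to 3 points, so deg p = 3.
Then, reading off the gridlines: it meets the y-axis at y = 0 (among the integer gridlines); it meets the x-axis at x = 0 (among the integer gridlines).
Finally, these observations pin down the coefficients.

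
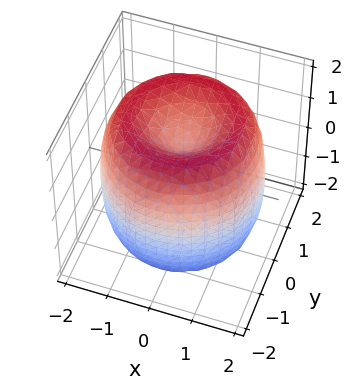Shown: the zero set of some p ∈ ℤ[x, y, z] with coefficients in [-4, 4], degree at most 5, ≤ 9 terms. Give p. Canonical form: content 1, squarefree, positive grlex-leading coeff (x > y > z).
First, degree: no degree-3 surface has this shape, so deg p = 4.
Then, by symmetry, the z-axis is an axis of rotation, so x and y enter only as x² + y².
Next, reading off the gridlines: the z-axis gridline crossings are at z ∈ {-1, 1}; a circular section at z = 0 has radius between 1 and 2.
Finally, together with the visible shape, these determine p as stated.

x^4 + 2*x^2*y^2 + y^4 - 3*x^2 - 3*y^2 + z^2 - 1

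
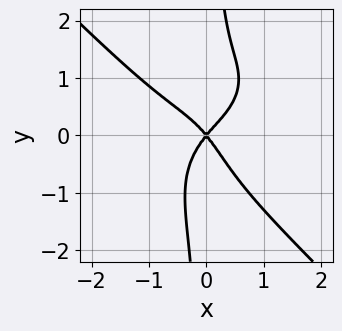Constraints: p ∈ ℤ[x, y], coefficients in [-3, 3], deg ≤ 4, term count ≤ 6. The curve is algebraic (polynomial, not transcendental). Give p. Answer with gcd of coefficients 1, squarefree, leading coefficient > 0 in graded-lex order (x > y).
3*x^4 + 3*x*y^3 - 3*x^2*y + 3*x^2 - 2*y^2

deg p = 4.
Reading off the gridlines: it meets the y-axis at y = 0 (among the integer gridlines); one x-axis crossing is at x = 0.
The integer polynomial consistent with all of this is the stated p.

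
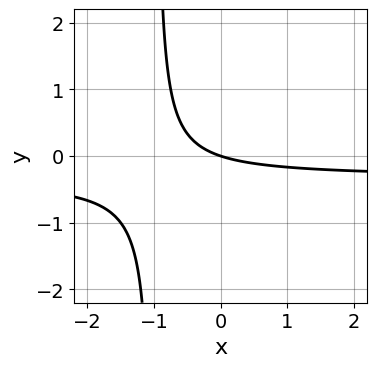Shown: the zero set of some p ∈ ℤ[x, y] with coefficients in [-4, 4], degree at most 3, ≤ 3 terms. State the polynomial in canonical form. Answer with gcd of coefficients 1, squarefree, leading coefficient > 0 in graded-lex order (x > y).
3*x*y + x + 3*y

(a) Degree: no degree-1 curve has this shape, so deg p = 2.
(b) Observable constraints: it crosses the y-axis at the gridline y = 0; one x-axis crossing is at x = 0.
(c) Putting this together gives p.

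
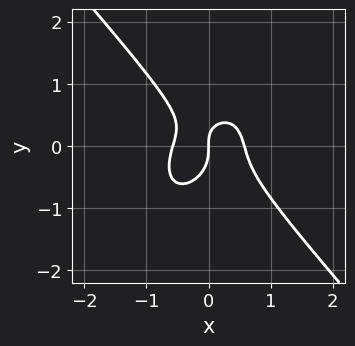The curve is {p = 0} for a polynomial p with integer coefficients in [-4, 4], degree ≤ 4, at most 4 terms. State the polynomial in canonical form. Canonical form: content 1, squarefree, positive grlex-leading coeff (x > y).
3*x^3 + 2*y^3 + x*y - x

The degree is 3 — the shape is more complex than any degree-2 curve.
Reading off the gridlines: it meets the y-axis at y = 0 (among the integer gridlines); it crosses the x-axis at the gridline x = 0.
The integer polynomial consistent with all of this is the stated p.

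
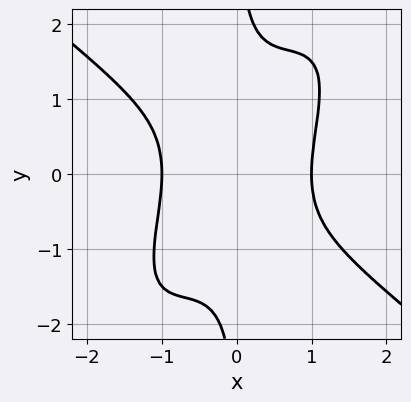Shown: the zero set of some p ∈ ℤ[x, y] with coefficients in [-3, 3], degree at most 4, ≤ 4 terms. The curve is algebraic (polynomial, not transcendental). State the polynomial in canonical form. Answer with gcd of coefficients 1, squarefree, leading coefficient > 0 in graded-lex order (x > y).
3*x^4 - 3*x^2*y^2 + 2*x*y^3 - 3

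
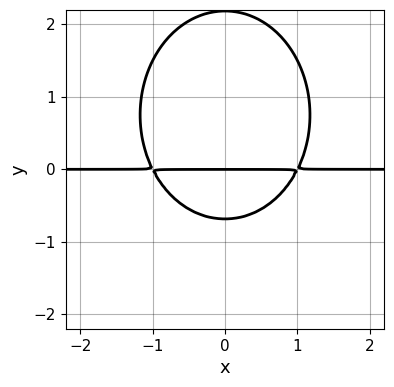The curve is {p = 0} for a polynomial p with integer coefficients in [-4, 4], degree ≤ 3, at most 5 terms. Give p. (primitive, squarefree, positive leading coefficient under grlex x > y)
Degree: no degree-2 curve has this shape, so deg p = 3.
Symmetries: the x ↦ −x reflection is a symmetry, so x appears only in even powers.
Observable constraints: it crosses the y-axis at the gridline y = 0; the visible x-axis segment lies entirely on the curve.
Putting this together gives p.

3*x^2*y + 2*y^3 - 3*y^2 - 3*y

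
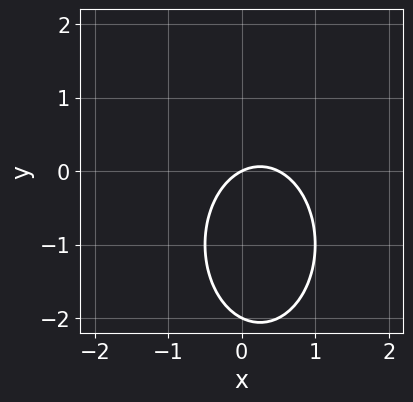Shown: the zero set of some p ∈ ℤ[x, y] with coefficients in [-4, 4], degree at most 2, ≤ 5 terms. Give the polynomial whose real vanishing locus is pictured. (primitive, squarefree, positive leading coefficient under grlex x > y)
2*x^2 + y^2 - x + 2*y

First, degree: the shape is more complex than any degree-1 curve, so deg p = 2.
Next, against the integer gridlines: it crosses the x-axis at the gridline x = 0; the y-axis gridline crossings are at y ∈ {-2, 0}.
Finally, solving for integer coefficients yields p as stated.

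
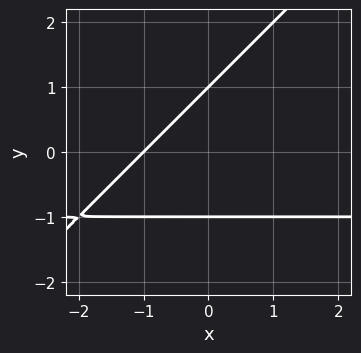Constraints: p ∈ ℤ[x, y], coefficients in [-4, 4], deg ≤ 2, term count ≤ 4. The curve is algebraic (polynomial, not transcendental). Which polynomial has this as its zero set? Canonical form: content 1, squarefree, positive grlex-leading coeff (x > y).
x*y - y^2 + x + 1

Degree: a generic line meets the curve in up to 2 points, so deg p = 2.
Against the integer gridlines: one x-axis crossing is at x = -1; the y-axis gridline crossings are at y ∈ {-1, 1}.
These observations pin down the coefficients.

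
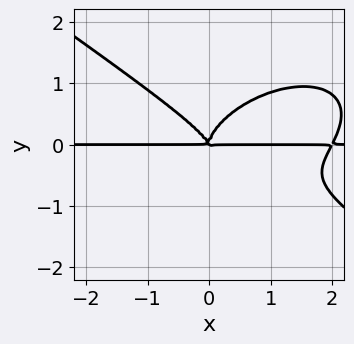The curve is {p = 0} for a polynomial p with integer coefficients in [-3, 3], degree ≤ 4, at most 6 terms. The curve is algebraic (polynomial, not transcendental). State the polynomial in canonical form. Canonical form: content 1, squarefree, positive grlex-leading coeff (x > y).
x^3*y + 3*y^4 - 2*x^2*y - x*y^2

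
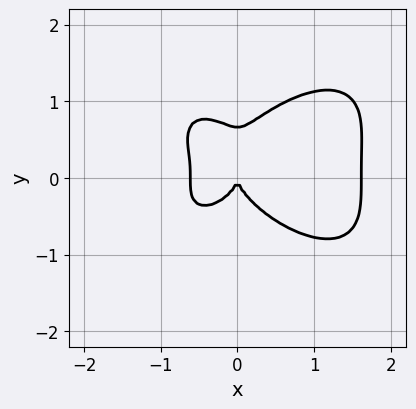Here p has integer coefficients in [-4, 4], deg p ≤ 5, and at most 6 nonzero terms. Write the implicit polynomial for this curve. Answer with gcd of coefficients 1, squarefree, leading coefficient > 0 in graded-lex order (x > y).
2*x^4 + 3*y^4 - 2*x^3 - 2*y^3 - 2*x^2

deg p = 4.
From the visible intercepts: one y-axis crossing is at y = 0; one x-axis crossing is at x = 0.
Together with the visible shape, these determine p as stated.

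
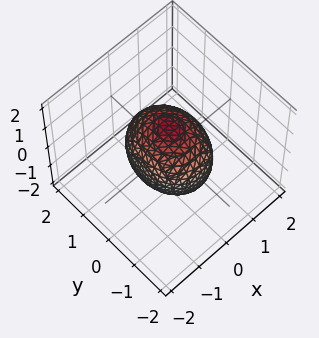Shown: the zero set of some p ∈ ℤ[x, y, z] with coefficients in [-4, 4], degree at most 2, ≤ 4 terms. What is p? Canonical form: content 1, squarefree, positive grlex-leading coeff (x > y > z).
(a) The degree is 2 — a closed, bounded, convex surface; a quadric.
(b) Symmetries: it's symmetric under z → −z, forcing even powers of z; mirror symmetry y ↦ −y ⇒ only even powers of y; the x ↦ −x reflection is a symmetry, so x appears only in even powers.
(c) Against the integer gridlines: the x-axis gridline crossings are at x ∈ {-1, 1}.
(d) Putting this together gives p.

3*x^2 + 2*y^2 + 2*z^2 - 3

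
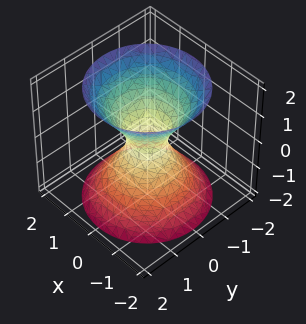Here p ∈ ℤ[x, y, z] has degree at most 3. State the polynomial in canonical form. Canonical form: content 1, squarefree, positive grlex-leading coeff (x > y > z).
(a) The degree is 2 — an hourglass — one-sheet hyperboloid; a quadric.
(b) Symmetries: the z ↦ −z reflection is a symmetry, so z appears only in even powers; rotational symmetry about the z-axis ⇒ p depends on x, y only through x² + y².
(c) Observable constraints: no z-intercept at any integer in the box; a circular section at z = -2 has radius between 1 and 2.
(d) Assembling these constraints gives the stated polynomial.

3*x^2 + 3*y^2 - 2*z^2 - 1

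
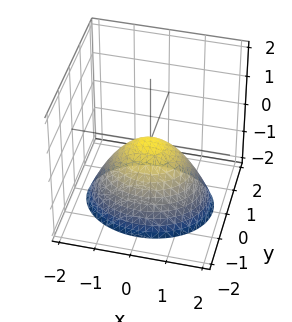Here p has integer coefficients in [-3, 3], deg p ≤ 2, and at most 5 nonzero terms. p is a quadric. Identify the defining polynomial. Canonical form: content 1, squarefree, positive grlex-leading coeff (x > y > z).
2*x^2 + 3*y^2 + 3*z

(a) Degree: a paraboloid; a quadric, so deg p = 2.
(b) Symmetries: the y ↦ −y reflection is a symmetry, so y appears only in even powers; it's symmetric under x → −x, forcing even powers of x.
(c) From the axis intercepts and sections: one x-axis crossing is at x = 0; it meets the y-axis at y = 0 (among the integer gridlines).
(d) Putting this together gives p.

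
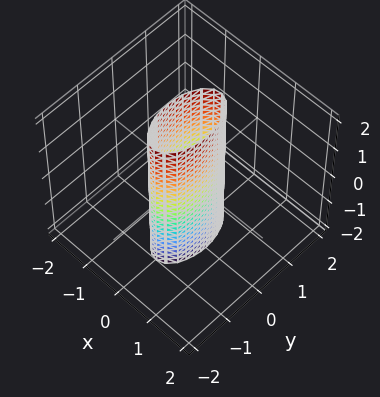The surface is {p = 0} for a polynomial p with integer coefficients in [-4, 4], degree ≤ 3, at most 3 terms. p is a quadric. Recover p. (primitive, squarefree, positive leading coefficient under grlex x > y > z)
3*x^2 + y^2 - 1

First, deg p = 2.
Next, symmetries: mirror symmetry x ↦ −x ⇒ only even powers of x; mirror symmetry y ↦ −y ⇒ only even powers of y; mirror symmetry z ↦ −z ⇒ only even powers of z.
Then, from the visible intercepts: the y-axis gridline crossings are at y ∈ {-1, 1}; the surface avoids every integer z-axis point in the box.
Finally, assembling these constraints gives the stated polynomial.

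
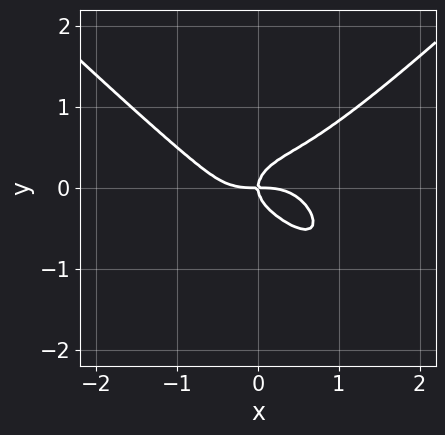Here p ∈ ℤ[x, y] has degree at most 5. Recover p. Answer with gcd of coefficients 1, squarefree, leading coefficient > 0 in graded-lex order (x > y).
Degree: a generic line meets the curve in up to 4 points, so deg p = 4.
Observable constraints: it meets the x-axis at x = 0 (among the integer gridlines); one y-axis crossing is at y = 0.
Putting this together gives p.

x^4 - x^2*y^2 - 2*y^3 + x*y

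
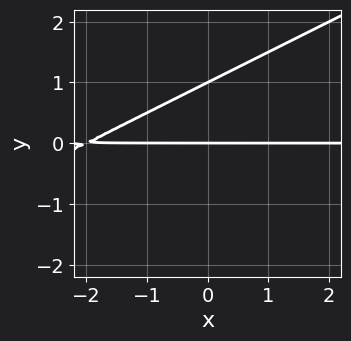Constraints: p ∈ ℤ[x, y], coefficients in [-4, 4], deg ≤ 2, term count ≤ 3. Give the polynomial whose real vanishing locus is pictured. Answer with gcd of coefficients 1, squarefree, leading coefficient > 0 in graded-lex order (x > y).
First, degree: the shape is more complex than any degree-1 curve, so deg p = 2.
Then, from the visible intercepts: the y-axis gridline crossings are at y ∈ {0, 1}; every point of the x-axis in the box is on the curve.
Finally, fitting integer coefficients to these (and the overall shape) gives p.

x*y - 2*y^2 + 2*y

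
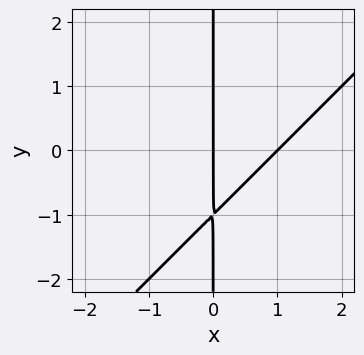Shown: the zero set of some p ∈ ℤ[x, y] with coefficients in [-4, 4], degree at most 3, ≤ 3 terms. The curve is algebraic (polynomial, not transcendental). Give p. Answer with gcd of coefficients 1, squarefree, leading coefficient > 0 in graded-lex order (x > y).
x^2 - x*y - x

(a) deg p = 2. The shape is more complex than any degree-1 curve.
(b) Against the integer gridlines: the x-axis gridline crossings are at x ∈ {0, 1}; every point of the y-axis in the box is on the curve.
(c) Together with the visible shape, these determine p as stated.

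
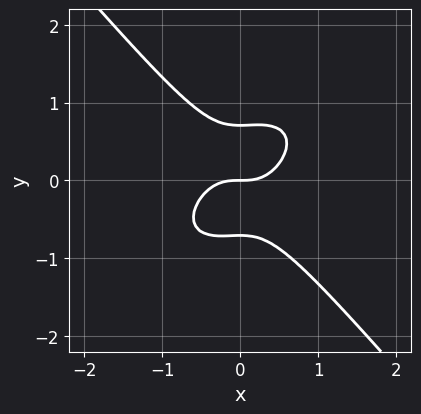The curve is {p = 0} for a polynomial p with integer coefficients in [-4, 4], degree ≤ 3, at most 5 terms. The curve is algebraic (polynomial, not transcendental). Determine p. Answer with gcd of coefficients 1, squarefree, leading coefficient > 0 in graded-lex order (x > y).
2*x^3 - x^2*y + 2*y^3 - y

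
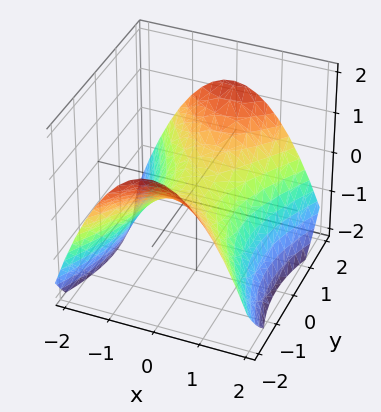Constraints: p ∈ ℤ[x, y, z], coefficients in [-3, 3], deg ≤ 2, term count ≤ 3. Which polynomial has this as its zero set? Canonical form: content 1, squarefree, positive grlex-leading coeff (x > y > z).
2*x^2 - y^2 + 3*z

First, the degree is 2 — a hyperbolic paraboloid; a quadric.
Next, symmetries: the y ↦ −y reflection is a symmetry, so y appears only in even powers; the x ↦ −x reflection is a symmetry, so x appears only in even powers.
Then, from the visible intercepts: it meets the x-axis at x = 0 (among the integer gridlines); it crosses the z-axis at the gridline z = 0; it crosses the y-axis at the gridline y = 0.
Finally, matching integer coefficients to the picture gives p.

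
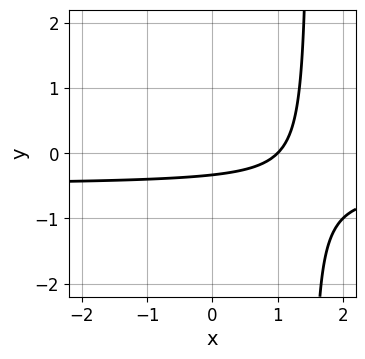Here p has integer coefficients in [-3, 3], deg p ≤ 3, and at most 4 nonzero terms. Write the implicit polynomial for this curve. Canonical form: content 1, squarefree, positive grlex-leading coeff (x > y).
2*x*y + x - 3*y - 1

1. Degree: a generic line meets the curve in up to 2 points, so deg p = 2.
2. From the visible intercepts: it meets the x-axis at x = 1 (among the integer gridlines).
3. These observations pin down the coefficients.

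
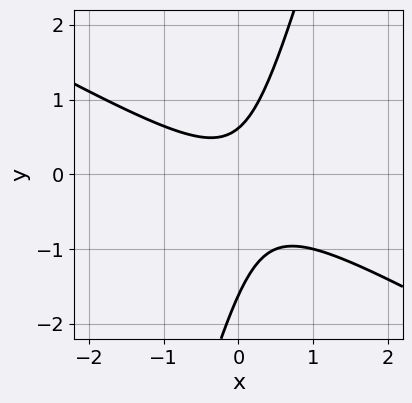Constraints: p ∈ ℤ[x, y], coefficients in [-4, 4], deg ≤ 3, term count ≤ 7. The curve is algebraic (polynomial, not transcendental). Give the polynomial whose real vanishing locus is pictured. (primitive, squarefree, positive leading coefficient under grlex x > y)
2*x^2 + 3*x*y - y^2 - y + 1

(a) deg p = 2. No degree-1 curve has this shape.
(b) Reading off the gridlines: no x-intercept at any integer in the box.
(c) Together with the visible shape, these determine p as stated.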